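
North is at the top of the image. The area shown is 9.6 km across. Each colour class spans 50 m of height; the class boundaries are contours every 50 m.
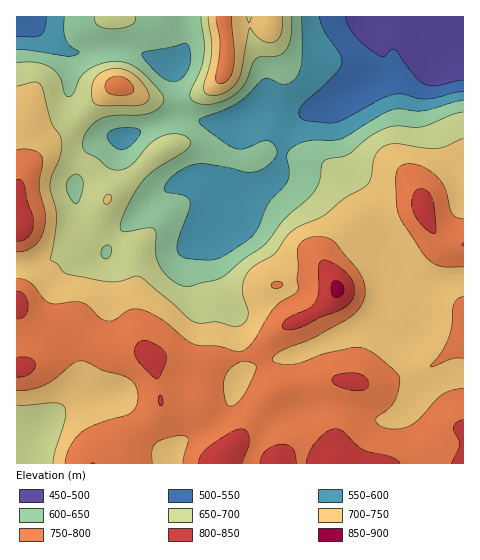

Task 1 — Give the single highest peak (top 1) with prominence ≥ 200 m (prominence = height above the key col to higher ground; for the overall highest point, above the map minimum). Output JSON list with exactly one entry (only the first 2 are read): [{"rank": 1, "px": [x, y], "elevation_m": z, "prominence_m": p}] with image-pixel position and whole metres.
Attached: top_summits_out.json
[{"rank": 1, "px": [337, 290], "elevation_m": 861, "prominence_m": 394}]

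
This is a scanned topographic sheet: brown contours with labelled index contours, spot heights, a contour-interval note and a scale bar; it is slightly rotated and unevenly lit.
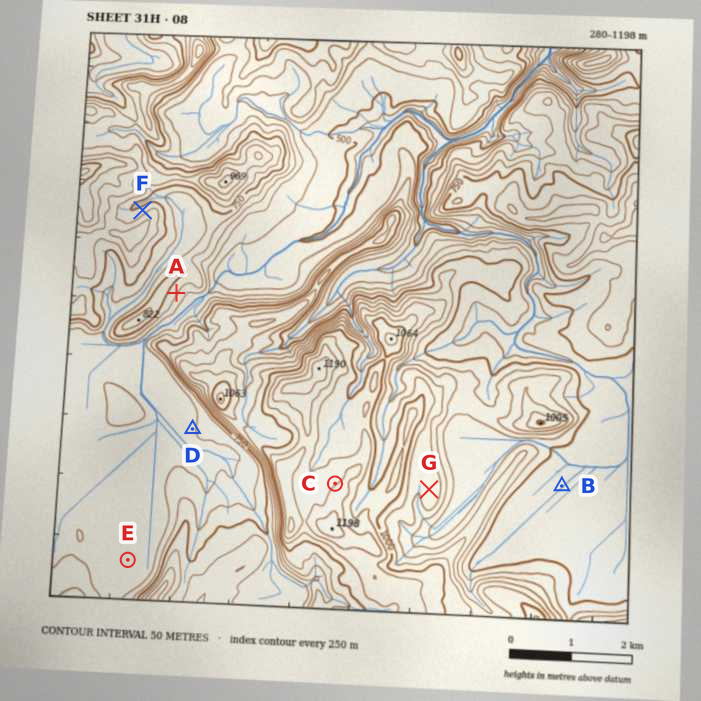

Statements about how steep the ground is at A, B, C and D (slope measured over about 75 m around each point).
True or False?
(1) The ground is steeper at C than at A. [False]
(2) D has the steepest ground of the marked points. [False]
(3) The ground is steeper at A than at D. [True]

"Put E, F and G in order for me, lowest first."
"E F G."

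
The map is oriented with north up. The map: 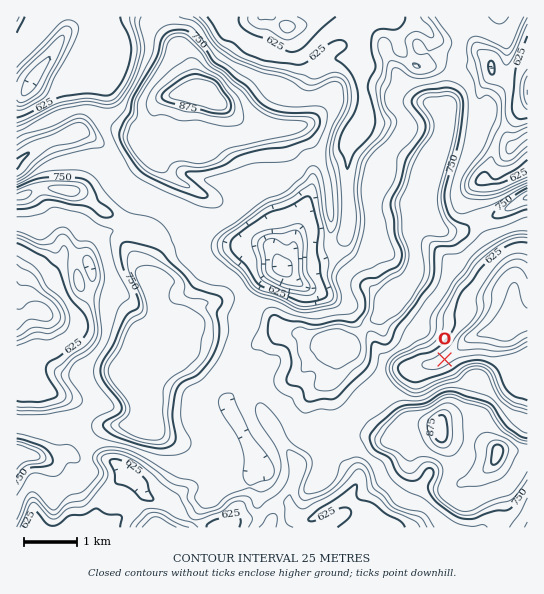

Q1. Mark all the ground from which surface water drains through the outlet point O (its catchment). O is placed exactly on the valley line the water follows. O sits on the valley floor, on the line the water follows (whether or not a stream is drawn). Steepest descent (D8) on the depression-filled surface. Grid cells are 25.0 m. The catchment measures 4.099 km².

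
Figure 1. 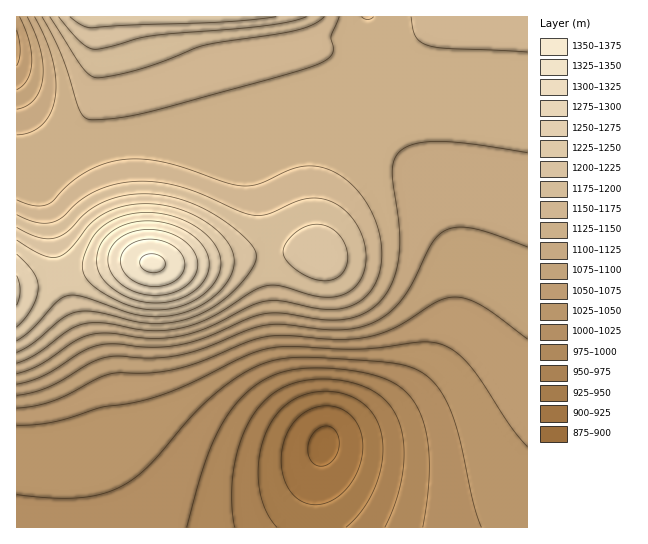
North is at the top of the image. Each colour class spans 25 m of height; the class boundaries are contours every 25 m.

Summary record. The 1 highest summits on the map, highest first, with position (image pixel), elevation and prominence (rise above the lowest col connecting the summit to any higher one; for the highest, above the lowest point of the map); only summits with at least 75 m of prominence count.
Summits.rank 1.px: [153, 263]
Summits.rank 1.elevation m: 1355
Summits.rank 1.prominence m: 462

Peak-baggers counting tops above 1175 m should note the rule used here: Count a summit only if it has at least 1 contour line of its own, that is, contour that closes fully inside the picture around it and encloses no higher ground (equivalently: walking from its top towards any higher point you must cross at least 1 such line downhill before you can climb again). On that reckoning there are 2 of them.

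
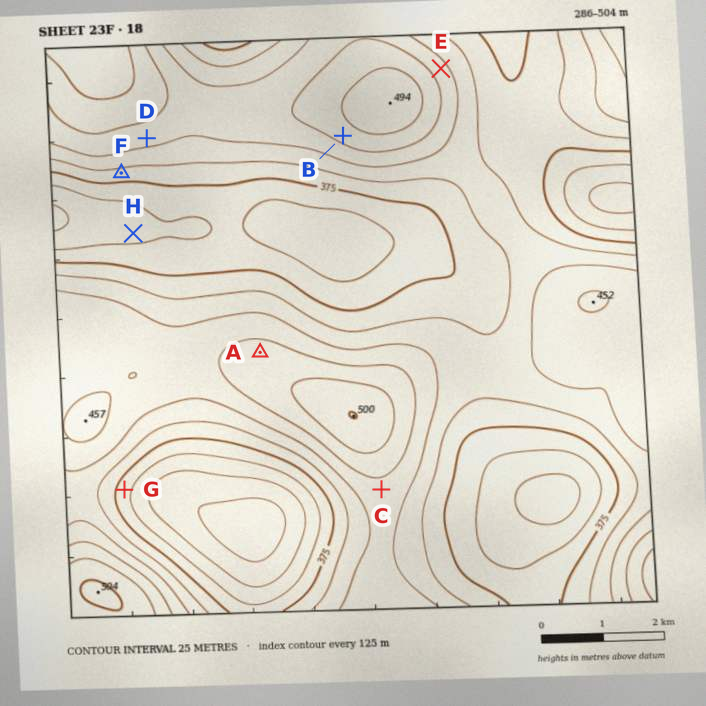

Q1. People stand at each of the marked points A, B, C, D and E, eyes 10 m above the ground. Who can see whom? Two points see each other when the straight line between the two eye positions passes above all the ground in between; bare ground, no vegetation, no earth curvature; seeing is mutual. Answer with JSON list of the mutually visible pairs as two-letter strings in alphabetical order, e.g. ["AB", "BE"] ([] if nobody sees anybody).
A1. ["AB", "AD", "BD"]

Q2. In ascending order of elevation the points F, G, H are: H G F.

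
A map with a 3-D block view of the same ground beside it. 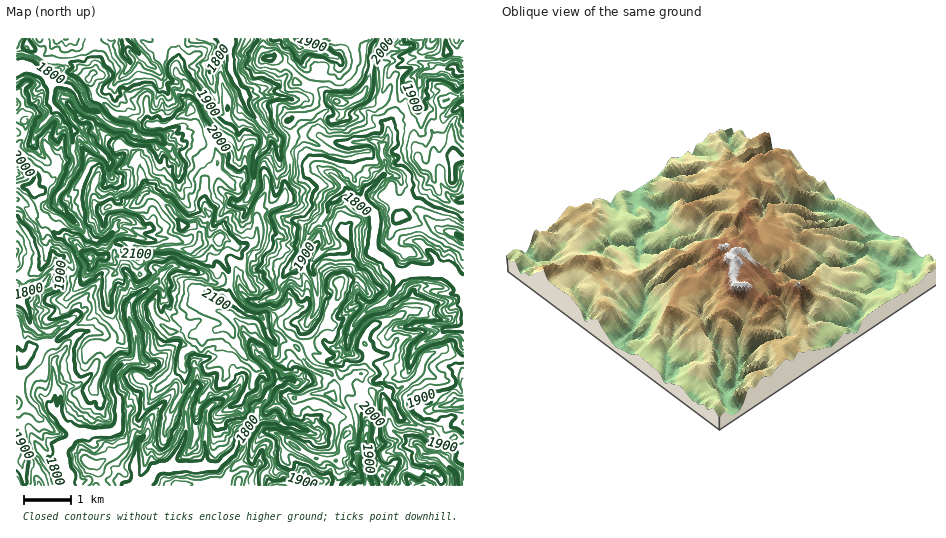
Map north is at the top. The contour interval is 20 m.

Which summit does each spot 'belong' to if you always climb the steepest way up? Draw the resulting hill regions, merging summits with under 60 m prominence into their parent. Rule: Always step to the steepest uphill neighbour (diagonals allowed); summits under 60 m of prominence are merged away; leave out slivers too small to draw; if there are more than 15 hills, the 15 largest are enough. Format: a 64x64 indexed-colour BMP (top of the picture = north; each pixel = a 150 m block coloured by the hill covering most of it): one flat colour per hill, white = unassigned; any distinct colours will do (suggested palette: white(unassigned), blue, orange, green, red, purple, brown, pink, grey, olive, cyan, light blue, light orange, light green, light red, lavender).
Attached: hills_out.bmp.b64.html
<image width="64" height="64" href="data:image/bmp;base64,Qk12CAAAAAAAAHYAAAAoAAAAQAAAAEAAAAABAAQAAAAAAAAIAAATCwAAEwsAABAAAAAAAAAA////ALR3HwAOf/8ALKAsACgn1gC9Z5QAS1aMAMJ34wB/f38AIr28AM++FwDox64AeLv/AIrfmACWmP8A1bDFABERERERERERERERERERERERERERERERERFVVVVREREREREREREREREREREREREREREREREREREREVVVVRERERERERERERERERERERERERERERERERERERERVVVVURERERERERERERERERERERERERERERERERERERFVVVVREREREREREREREREREREREREREREREREREREREVVVVVUREREREREREREREREREREREREREREREREREREREREVVRERERERERERERERERERERERERERERERERERERERERERERERERERERERERERERERERERERERERERERERERERERERERERERERERERERERERERERERERERERERERERERERERERERERERERERERERERERERERERERERERERERERERERERERERERERERERERERERERERERERERERERERERERERERERERERERERERERERERERERERERERERERERERERERERERERERERERERERERERERERERERERERERERERERERERERERERERERERERERERERERERERERERERERERERERERERERERERERERERERERERERERERERERERERERERERERERERERERERERERERERERERERERERERERERERERERERERERERERERERERERERERERERERERERERERERERERERERERERERERERERERERERERERERERERERERERERERERERERERERERERERERERERERERERERERERERERERERERERERERERERERERERERERERERERERERERERERERERERERERERERERERERERERERERERERERERERERERERERERERERERERERERERERERERERERERERERERERERERERERERERERERERERRBERERERERERERERERERERERERERERERERERERERERRERBERERERERERERERERERERERERERERERERERERERFERERBERERERERERERERERERERERERERERERERERERFEREREEREREREREREREREREREREREREREREREREREREURERERBERERERERERERERERERERERERERERERERERERFEREREERERERERERERERERERERERERERERERERERERERRERERBEREREREREREREREREREREREREREREREREREREUREREQRERERERERERERERERERERERERERERERERERERFEREREERERERERERERERERERERERERERERERERERERERREREREERERERERERERERERERERERERERERERERERERFEREREERERERERERERERERERERERERERERERERERERFEREREQREREREREREREREREREREREREREREREREREREUREREQRERERERERERERERERERERERERERERERERERERREREERERERERERERERERERERERERERERERERERERERREREERERERERERERERERERERERERERERERERERMzEREUREERERERERERERERERERERERERERERERERETMzMRERFEERERERERERERERERERERERERERERERERETMzMxERERERERERERERERERERERERERERERERERERETMzMzERERERERERERERERERERERERERERERERERERETMzMzMRERERERERERERERERERERERERERERERERERETMzMzMxERERERERERERERERERERERERERERERERERERMzMzMzEREREREREREREREREREREREREREREREREREREzMzMzMRERERERERERERERERERERERERERERERERERMzMzMzMxEREREREREREREREREREREREREREREREREREzMzMzMzERERERERERERERERERERERERERERERERERETMzMzMzMRERERERERERERERERERERERERERIRERERETMzMzMzMxERERERERERERERERERERERERESIhERERERMzMzMzMzEREREREREREREREREREREREREiIiESIiIiIjMzMzMzMREREREREREREREREREREREREiIiIiIiIiIiMzMzMzMxEREREREREREREREREREREREiIiIiIiIiIiIzMzMzMzEREREREREREREREREREREREiIiIiIiIiIiIhMzMzMzMRERERERERERERERERERERESIiIiIiIiIiIhEREzMzMxERERERERERERERERERERESIiIiIiIiIiIiERETMzMzERERERERERERERERERERERIiIiIiIiIiIiIRERMzMzMRERERERERERERERERERERESIiIiIiIiIiIiERETMzMxEREREREREREREREREREREREREiIiIiIiIiIRERMzMzERERERERERERERERERERERERESIiIiIiIiIhEREzMzMREREREREREREREREREREREREREiIREiIiIiIREREzMRERERERERERERERERERERERERESIRERIiIiIiIREREREREREREREREREREREREREREREREREREiIiIiIiIRERERERERERERERERERERERERERERERERERIiIiIiIiEREREREREREREREREREREREREREREREREREiIiIiIiIRER"/>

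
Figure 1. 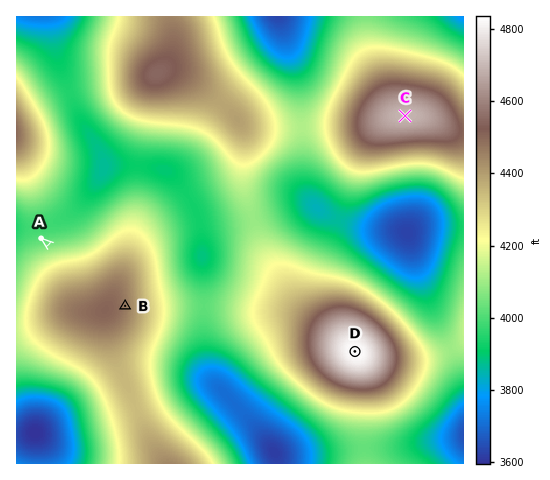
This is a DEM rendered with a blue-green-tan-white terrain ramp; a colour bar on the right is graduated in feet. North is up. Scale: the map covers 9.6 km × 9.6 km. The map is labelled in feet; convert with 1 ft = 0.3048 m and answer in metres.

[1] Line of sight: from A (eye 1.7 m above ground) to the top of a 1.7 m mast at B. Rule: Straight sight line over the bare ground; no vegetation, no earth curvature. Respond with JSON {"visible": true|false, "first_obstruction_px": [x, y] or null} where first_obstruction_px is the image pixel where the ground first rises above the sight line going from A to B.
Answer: {"visible": false, "first_obstruction_px": [53, 248]}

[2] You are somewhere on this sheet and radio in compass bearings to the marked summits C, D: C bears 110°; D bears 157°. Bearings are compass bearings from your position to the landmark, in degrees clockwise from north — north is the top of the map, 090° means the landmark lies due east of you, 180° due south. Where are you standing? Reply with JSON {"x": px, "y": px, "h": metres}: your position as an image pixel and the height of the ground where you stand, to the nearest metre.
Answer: {"x": 227, "y": 51, "h": 1280}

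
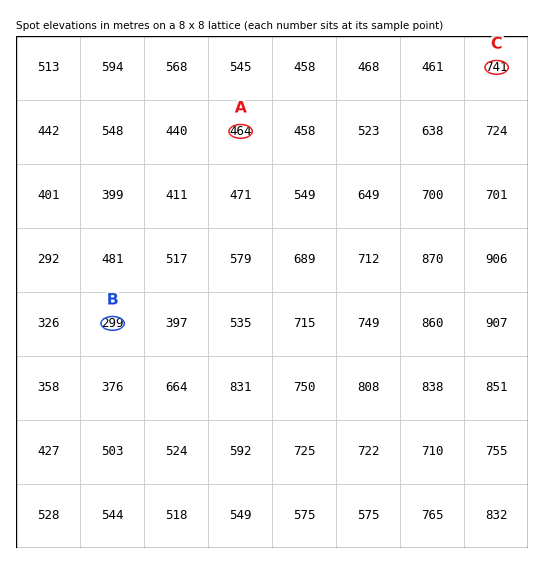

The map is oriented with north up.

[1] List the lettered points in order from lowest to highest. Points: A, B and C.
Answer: B A C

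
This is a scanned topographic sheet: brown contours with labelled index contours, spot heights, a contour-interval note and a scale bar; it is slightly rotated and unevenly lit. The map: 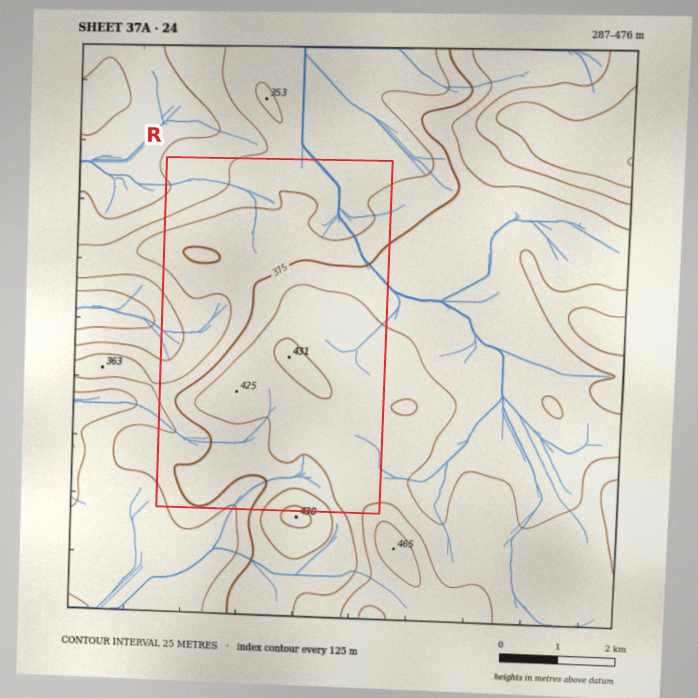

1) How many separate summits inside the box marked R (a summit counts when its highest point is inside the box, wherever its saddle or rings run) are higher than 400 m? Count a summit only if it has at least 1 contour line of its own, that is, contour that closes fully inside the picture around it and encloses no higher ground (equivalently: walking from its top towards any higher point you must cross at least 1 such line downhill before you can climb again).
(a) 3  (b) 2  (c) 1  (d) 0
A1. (c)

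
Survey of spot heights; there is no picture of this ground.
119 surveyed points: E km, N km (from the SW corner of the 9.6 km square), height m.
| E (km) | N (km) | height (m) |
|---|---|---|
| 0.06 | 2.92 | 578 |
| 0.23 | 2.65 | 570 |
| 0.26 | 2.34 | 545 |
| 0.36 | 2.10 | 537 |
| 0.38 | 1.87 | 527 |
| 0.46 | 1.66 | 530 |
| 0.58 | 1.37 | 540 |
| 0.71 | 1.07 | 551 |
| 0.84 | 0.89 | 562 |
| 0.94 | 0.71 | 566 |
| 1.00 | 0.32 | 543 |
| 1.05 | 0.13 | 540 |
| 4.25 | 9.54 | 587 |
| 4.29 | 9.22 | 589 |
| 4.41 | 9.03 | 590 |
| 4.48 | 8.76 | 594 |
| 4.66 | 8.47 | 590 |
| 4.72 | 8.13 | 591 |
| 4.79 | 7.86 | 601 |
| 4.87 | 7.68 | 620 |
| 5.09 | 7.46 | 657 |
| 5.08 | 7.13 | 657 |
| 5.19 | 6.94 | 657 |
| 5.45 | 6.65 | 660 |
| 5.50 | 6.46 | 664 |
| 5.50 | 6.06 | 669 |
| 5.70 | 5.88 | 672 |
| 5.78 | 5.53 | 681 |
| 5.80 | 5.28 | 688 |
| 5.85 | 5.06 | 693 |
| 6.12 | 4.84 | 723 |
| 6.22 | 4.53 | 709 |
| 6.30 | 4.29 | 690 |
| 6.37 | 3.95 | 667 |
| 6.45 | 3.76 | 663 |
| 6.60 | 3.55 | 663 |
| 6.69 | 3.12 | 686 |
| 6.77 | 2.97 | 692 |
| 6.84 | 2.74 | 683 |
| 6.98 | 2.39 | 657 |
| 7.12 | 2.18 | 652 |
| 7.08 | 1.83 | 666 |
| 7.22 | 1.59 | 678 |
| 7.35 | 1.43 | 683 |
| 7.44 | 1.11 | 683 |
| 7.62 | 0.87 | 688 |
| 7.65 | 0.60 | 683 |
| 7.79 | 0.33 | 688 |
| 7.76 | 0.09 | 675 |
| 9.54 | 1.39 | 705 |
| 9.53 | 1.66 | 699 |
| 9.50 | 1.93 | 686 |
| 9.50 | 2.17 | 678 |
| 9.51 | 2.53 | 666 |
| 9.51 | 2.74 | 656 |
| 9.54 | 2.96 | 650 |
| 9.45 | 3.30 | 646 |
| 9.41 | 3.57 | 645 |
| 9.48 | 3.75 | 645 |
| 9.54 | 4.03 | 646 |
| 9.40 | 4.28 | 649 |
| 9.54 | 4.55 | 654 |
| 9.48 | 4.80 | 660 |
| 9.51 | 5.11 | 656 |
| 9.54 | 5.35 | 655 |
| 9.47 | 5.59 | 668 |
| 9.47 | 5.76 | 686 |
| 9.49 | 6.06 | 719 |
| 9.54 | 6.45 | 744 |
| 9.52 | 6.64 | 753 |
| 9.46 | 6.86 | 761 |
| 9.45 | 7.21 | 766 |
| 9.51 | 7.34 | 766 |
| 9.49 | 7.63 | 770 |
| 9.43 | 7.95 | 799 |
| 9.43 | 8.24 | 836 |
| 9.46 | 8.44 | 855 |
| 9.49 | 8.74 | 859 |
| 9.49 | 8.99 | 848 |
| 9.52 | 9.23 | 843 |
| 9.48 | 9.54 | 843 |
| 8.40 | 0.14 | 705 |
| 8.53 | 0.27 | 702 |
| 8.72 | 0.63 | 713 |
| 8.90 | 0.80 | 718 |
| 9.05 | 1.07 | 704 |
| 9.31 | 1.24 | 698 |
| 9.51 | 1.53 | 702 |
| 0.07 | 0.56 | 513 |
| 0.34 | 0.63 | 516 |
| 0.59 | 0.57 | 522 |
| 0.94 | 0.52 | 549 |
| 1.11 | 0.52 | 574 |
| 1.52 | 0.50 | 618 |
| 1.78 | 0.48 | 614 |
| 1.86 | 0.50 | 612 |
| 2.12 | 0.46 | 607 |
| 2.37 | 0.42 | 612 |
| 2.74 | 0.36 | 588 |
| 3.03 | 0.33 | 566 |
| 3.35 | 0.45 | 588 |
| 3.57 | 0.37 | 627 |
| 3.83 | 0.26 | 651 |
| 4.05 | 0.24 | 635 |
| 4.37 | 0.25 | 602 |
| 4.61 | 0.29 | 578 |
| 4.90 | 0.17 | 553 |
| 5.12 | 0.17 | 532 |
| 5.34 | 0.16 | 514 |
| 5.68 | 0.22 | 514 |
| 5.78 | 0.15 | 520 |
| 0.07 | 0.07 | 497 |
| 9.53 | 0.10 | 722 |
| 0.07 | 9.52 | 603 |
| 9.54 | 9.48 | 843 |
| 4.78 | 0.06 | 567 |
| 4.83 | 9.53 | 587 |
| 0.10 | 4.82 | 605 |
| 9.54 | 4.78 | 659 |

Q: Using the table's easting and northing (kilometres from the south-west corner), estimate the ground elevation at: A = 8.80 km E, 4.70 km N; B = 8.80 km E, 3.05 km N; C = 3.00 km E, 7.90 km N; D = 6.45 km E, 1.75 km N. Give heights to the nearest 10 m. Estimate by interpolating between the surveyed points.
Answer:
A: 680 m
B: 650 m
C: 590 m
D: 620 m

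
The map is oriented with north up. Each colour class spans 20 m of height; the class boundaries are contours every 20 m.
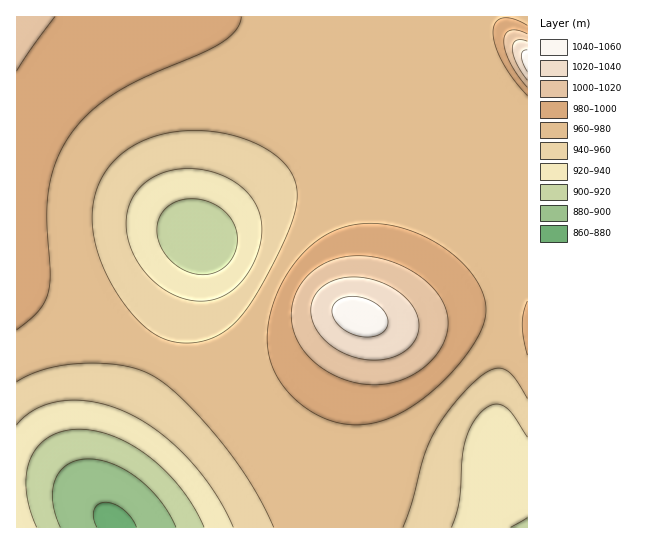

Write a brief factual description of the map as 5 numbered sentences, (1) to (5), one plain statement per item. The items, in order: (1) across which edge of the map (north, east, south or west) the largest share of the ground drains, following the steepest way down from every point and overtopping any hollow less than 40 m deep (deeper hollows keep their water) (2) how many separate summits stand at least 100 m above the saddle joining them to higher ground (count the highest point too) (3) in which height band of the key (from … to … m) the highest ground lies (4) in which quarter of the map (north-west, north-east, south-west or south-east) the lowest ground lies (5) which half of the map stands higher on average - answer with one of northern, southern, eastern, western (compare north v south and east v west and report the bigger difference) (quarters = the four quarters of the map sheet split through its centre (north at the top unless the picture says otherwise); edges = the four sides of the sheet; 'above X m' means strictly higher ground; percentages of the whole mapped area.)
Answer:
(1) Drainage is mainly to the south: more ground falls towards that edge than towards any other.
(2) Counting only tops that stand 100 m proud, the map has 1 summit.
(3) The highest point is somewhere between 1040 and 1060 m.
(4) Look to the south-west quarter for the lowest ground.
(5) Taken as a whole, the eastern half is higher than the western.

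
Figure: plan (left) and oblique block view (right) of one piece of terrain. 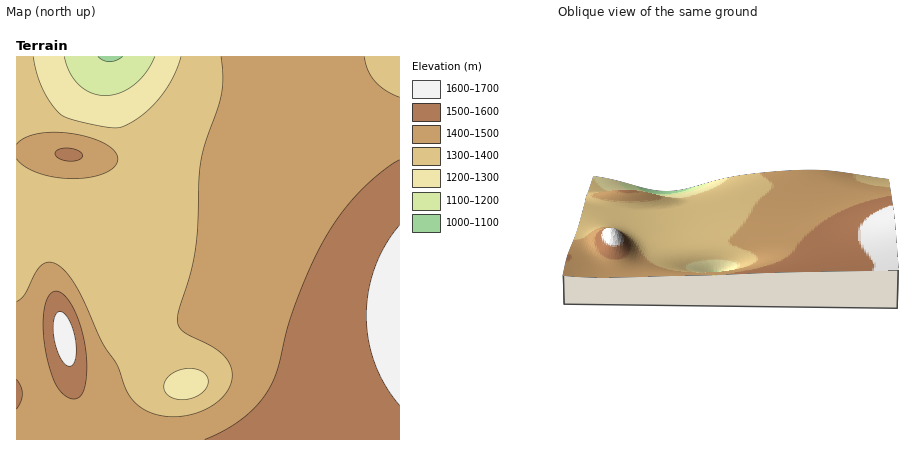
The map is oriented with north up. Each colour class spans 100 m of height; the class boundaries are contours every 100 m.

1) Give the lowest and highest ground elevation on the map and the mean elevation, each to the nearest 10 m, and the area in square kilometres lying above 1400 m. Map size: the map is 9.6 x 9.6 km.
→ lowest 1090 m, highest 1670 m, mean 1430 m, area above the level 59.3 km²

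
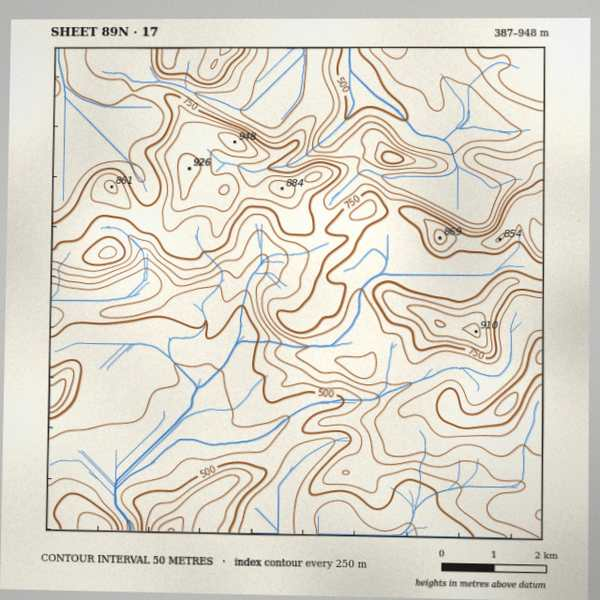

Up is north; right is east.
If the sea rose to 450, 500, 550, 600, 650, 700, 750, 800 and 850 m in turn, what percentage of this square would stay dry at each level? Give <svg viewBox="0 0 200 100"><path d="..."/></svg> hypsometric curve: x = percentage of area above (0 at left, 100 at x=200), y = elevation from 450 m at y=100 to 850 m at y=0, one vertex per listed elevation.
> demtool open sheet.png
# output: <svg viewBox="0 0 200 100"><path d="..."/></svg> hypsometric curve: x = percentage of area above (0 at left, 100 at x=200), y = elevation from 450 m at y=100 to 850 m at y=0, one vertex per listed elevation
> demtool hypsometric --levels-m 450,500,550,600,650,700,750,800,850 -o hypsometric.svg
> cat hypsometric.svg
<svg viewBox="0 0 200 100"><path d="M182 100l-26-12-20-13-24-13-18-12-32-12-26-13-19-13-10-12"/></svg>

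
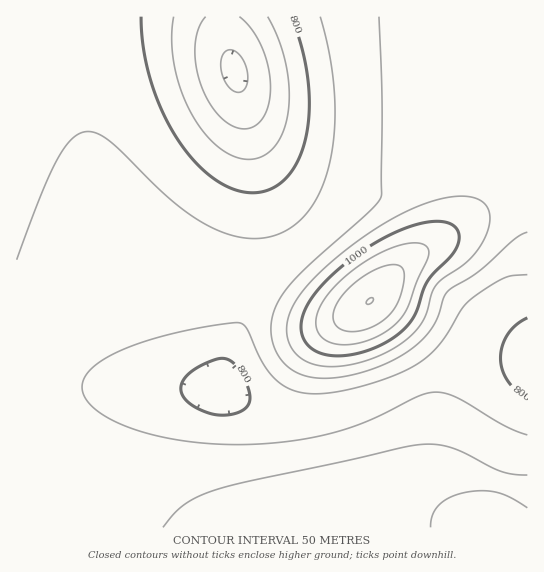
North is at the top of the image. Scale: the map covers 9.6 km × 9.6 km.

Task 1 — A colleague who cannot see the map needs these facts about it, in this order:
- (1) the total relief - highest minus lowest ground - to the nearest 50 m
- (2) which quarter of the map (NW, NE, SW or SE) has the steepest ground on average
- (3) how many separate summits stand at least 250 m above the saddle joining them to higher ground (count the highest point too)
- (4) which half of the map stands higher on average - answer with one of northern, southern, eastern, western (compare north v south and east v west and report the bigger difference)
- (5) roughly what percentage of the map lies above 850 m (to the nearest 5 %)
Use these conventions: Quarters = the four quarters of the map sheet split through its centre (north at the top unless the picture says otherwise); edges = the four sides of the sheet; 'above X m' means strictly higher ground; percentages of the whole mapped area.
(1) Highest minus lowest: about 500 m of relief.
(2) The steepest ground, on average, is in the south-east quarter.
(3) Counting only tops that stand 250 m proud, the map has 1 summit.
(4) The eastern half stands higher on average than the western half.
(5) About 65 % of the map lies above 850 m.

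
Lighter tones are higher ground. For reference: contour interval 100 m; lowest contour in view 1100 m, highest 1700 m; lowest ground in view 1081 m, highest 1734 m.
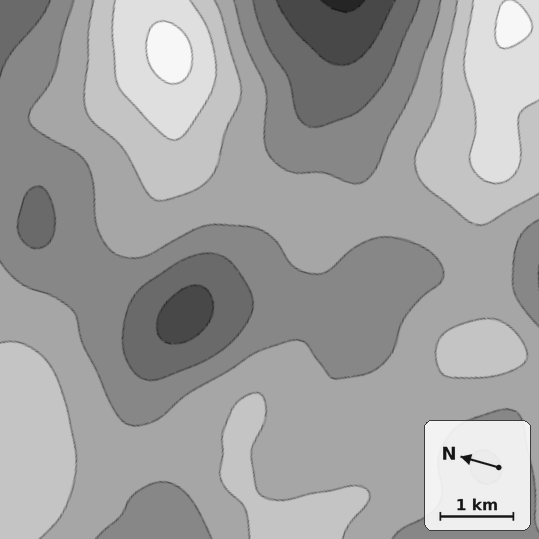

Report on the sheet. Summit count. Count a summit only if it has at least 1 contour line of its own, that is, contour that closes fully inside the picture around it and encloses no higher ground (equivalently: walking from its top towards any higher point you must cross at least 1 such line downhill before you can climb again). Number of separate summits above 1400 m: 2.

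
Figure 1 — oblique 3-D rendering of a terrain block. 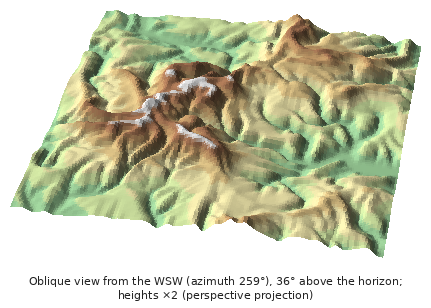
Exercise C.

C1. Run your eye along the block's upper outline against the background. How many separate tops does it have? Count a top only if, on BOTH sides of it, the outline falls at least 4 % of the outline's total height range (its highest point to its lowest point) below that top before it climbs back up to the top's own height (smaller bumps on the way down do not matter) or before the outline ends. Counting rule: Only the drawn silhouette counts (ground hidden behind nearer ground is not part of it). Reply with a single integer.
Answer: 2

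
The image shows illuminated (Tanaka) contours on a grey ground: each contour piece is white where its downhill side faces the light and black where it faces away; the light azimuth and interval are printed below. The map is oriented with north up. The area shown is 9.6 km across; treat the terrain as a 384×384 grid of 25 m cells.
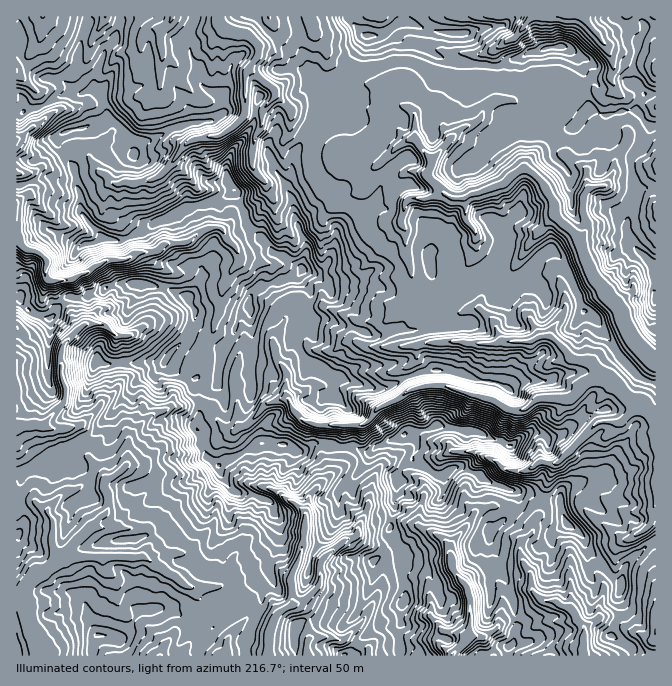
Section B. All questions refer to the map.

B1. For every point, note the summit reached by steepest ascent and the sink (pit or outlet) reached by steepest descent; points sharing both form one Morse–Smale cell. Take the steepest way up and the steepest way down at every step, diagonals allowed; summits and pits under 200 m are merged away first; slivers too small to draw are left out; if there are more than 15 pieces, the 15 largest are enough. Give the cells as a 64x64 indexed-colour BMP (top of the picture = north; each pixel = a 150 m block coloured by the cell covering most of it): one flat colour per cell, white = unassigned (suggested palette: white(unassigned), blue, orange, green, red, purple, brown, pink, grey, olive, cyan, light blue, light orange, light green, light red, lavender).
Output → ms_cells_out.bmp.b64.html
<image width="64" height="64" href="data:image/bmp;base64,Qk12CAAAAAAAAHYAAAAoAAAAQAAAAEAAAAABAAQAAAAAAAAIAAATCwAAEwsAABAAAAAAAAAA////ALR3HwAOf/8ALKAsACgn1gC9Z5QAS1aMAMJ34wB/f38AIr28AM++FwDox64AeLv/AIrfmACWmP8A1bDFACIiIiIiIiIiIiIiIiIiIiIiIiIAiIiIiId3d3d3d3fdIiIiIiIiIiIiIiIiIiIiIiIiIoiIiIiIiHd3d3d33d0iIiIiIiIiIiIiIiIiIiIiIiIiiIiIiIiId3d3d3fd3SIiIiIiIiIiIiIiIiIiIiIiIiKIiIiIiIh3d3d3d93dIiIiIiIiIiIiIiIiIiIiIiIiIiiIiIiIiHd3d3d33d0iIiIiIiIiIiIiIiIiIiIiIiIiKIiIiIiId3d3d3fd3SIiIiIiIiIiIiIiIiIiIiIiIiIoiIiIiId3d3d3d93dIiIiIiIiIiIiIiIiIiIiIiIiIiiIiIiIh3d3d3d33d0iIiIiIiIiIiIiIiIiIiIiIiIiKIiIiIiHd3d3d3Ed3SIiIiIiIiIiIiIiIiIiIiIiIiIoiIiIiHd3d3d3ER3dIiIiIiIiIiIiIiIiIiIruyIiIoiIiIiId3d3d3ERER0iIiIiIiIiIiIiIiIiIiu7siIiiIiMiId3d3d3cRERESIiIiIiIiIiIiIiIiIiK7u7IiKIjMzIiHd3d3cRERERIiIiIiIiIiIiIiIiIiIru7uyIszMzMiIh3B3cREREREiIiIiIiIiIiIiIiIiIiu7u7u7zMzMzIiIAAdxERERESIiIiIiIiIiIiIiIiIiK7u7u7vMzMzMzMwABxERERERIiIiIiIiIiIiIiIiIiIiu7u7u8zMzMzMzGZhEREREREiIiIiIiIiIiIiIiIiIiIru7u7zMzMzMZmZmERERERESIiIiIiIiIiIiIiIiIiIiK7u7vMxmzGZmZmZhERERERIiIiIiIiIiIiIiIiIiIiIiu7u7xmZmZmZmZmEREREREiIiIiIiIiIiIiIiIiIiIiK7a7u2ZmZmZmZmZhERERESIiIiIiIiIiIiIiIhEREREWZmu7ZmZmZmZmZmYRERERIiIiIiIiIiIiIiIhERERERZmZmZmZmZmZmZmZmEREREiIiIiIiIiIiIiIiERERERERZmZmZmZmZmZmZmZhERESIiIiIiIiIiIiIiIREREREREWZmZmZmZmZmZmZmERERIiIiIiIiIiIiIiIhEREREREREWZmZmZmERFmZmYREREiIiIiIiIiIiIiIiERERERERERFmZmERERERERZmERESIiIiIiIiIiIiIiIREREREREREREREREREREREWYRERIiIiIiIiIiIiIiIhEREREREREREREREREREREREREREiIiIiIiIiIiIiIiIRERERERERERERERERERERERERESIiIiIiIiIiIiIiIhERERERERERERERERERERERERERIiIiIiIiIiIiIiIiEREREREREREREREREREREREREREiIiIiIiIiIiIiIiERERERERERERERERERERERERERESIiIiIiIiIiIiIiIRERERERERERERERERERERERERERJVUiIiIiIiIiIiIhERERERERERERERERERERERERERElVVIiIiIiIiIiIiEREREREREREREREREREREREREREVVVVVVSIiIiVSIiIhERERERERERERERERERERERERERVVVVVVVVVVVVIiIiIhERERERERERERERERERERERERFVVVVVVVVVVVUiIiIiIhEREREREREREREREREREREREVVVVVVVVVVe7uIiIiIjMRERERERERERERERERERERERVVVVVVVVVe7u7iIiIjMxERERERERERERERERERERERFVVVVVVVVV7u7uIiIjMzEREREREREREREREREREREREVVVVVUzMz7u7u4iIjMzERERERERERERERERERERERERVVVVUzMzM+7u7iIjMzMRERERERERERERERERERERERFVVVVTMzMzM+7uIiMzMxEREREREREREREREREREREREVVVVTMzMzMzMzMiMzMzERERERERERERERERERERERERVVVVMzMzMzMzMzMzMzERERERERERFERBERERERERERFVVVUzMzMzMzMzMzMzMRERERERERFERERBEREREREREVVVVTMzMzMzMzMzMzMxERERERERFEREREQRERERERERVVVTMzMzMzMzMzMzMzMREREREREUREREREEREUQURERVVVMzMzMzMzMzMzMzMxERERERERRERERERERERERERFVVMzMzMzMzMzMzMzMzMRERERERREREREREREREREREVVVTMzMzMzMzMzMzMzMxERERERFERERERERERERERERVVVVVMzMzMzMzMzMzMzMREREREURERERERERERERESaVVVVVTMzMzMzMzMzMzMxERERERREREREREREREmZSZqqVVVVMzMzMzMzMzMzMzEREREUREREREREREREmZmZmqqqqlMzMzMzMzMzMzMzMREREURERERERERERESZmZmaqqqqozMzMzMzMzMzMzMxEURERERERERERERERJmZmZqqqqqjMzMzMzMzMzMzMzM0REREREREREREREREmZmZmqqqqqMzMzMzMzMzMzMzMwBEREREREmZmUREREmZmZn6qqqqqjMzMzMzMzMzMzMzAARERESZmZmZmZRESZmf//qqqqqqozMzMzMzMzMzMzAAAERERJmZmZmZmZmZmf//+qqqqqqjMzMzMzMzMzMzMAAAAEREmZmZmZmZmZmf///6qqqqqqMzMzMzMzMzMzMAAAAAAJmZmZmZmZmZmf////"/>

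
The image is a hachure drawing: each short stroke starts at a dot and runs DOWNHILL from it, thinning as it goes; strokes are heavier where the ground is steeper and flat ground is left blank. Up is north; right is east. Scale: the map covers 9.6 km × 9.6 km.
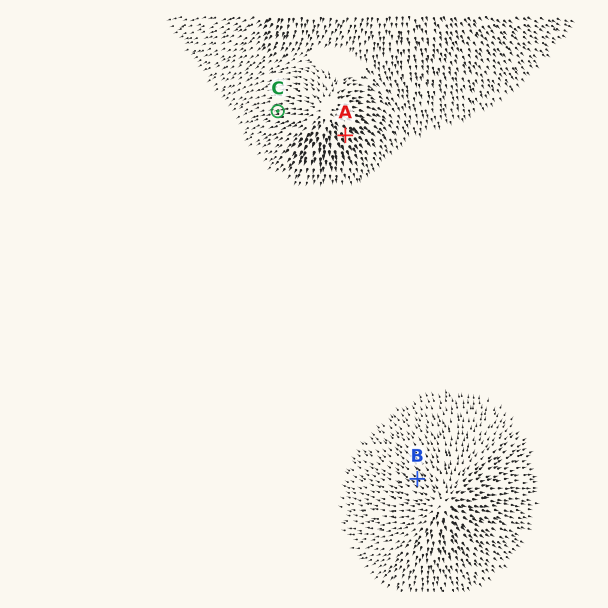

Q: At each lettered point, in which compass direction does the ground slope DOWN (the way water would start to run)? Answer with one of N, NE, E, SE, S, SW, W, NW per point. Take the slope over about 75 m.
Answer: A SE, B NW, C W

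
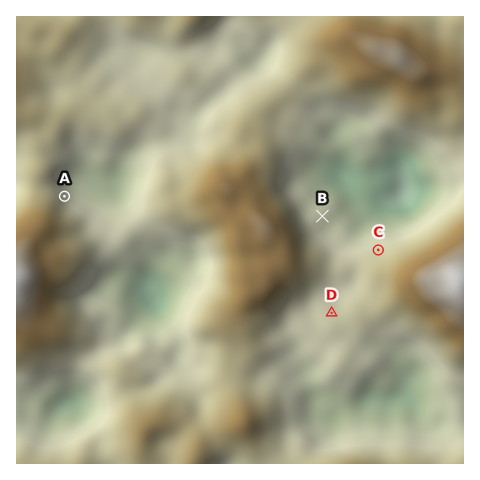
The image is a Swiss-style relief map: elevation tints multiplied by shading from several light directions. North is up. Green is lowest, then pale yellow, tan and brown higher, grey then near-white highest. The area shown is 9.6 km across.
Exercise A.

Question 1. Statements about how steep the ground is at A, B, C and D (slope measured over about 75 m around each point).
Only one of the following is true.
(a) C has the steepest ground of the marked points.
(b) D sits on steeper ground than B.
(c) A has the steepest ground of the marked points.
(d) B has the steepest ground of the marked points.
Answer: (c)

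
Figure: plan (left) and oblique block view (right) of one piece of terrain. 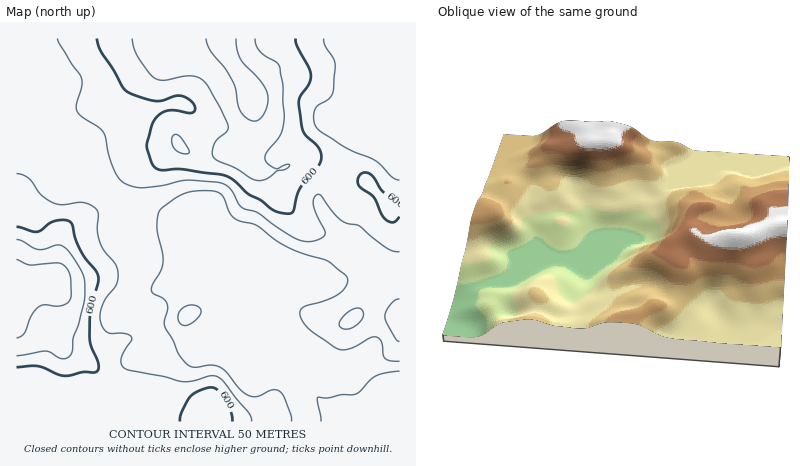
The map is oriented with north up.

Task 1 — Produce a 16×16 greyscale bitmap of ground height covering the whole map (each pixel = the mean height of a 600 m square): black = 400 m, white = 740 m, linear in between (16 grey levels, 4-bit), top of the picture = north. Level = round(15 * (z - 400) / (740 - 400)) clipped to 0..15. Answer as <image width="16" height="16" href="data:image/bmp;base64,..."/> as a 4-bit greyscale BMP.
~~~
<image width="16" height="16" href="data:image/bmp;base64,Qk32AAAAAAAAAHYAAAAoAAAAEAAAABAAAAABAAQAAAAAAIAAAAATCwAAEwsAABAAAAAAAAAAAAAAABEREQAiIiIAMzMzAERERABVVVUAZmZmAHd3dwCIiIgAmZmZAKqqqgC7u7sAzMzMAN3d3QDu7u4A////AHd3iImXVCIQeIiIeIRDIyGqqHZUQiIjNNy4dlQiIkZW3cdVRDIkVmfuyGVDIiNEZt24ZTIiI0VWupdlMiJGZmeIhlVCNXh3eXZmZlRYqXiJZmZ4mau7mIZmZom7vLqXZWZniKq9ynVVZmiJmc7adlVmaJu73sqGVWZ5rM3tuYZV"/>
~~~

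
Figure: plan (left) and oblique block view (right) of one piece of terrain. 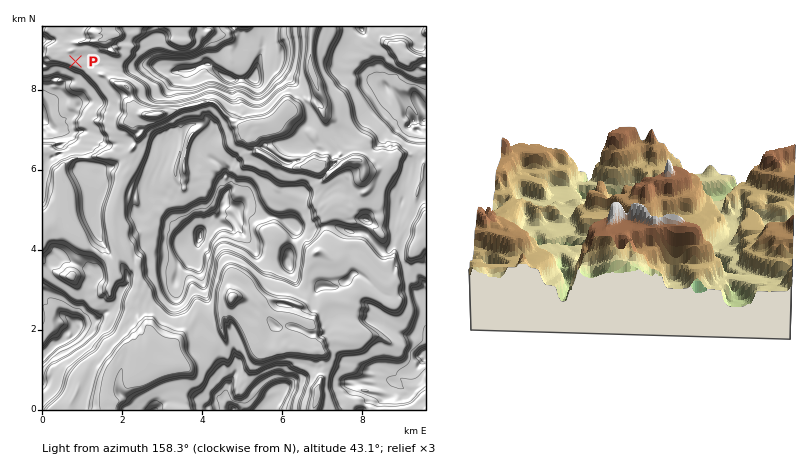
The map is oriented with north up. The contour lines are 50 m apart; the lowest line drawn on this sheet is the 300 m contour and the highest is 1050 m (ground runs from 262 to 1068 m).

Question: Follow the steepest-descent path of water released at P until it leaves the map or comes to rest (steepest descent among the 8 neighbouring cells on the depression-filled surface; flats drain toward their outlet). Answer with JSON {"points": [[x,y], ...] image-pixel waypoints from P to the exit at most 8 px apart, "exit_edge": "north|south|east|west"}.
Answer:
{"points": [[76, 62], [70, 54], [76, 46], [82, 42], [90, 42], [98, 40], [106, 36], [110, 30], [110, 26]], "exit_edge": "north"}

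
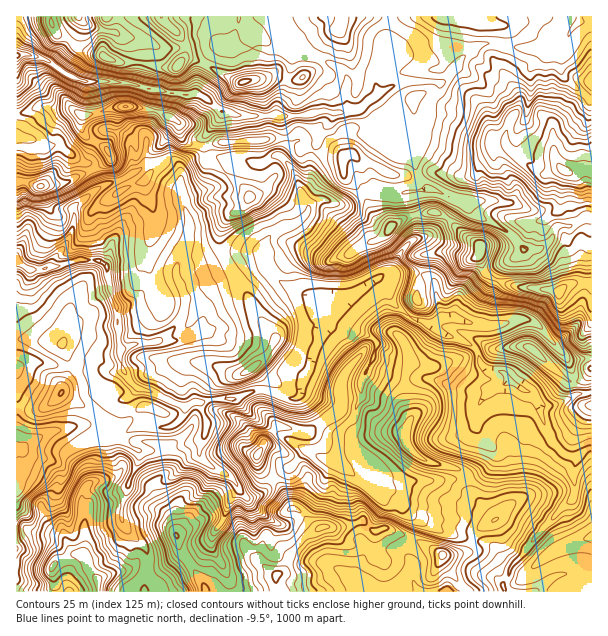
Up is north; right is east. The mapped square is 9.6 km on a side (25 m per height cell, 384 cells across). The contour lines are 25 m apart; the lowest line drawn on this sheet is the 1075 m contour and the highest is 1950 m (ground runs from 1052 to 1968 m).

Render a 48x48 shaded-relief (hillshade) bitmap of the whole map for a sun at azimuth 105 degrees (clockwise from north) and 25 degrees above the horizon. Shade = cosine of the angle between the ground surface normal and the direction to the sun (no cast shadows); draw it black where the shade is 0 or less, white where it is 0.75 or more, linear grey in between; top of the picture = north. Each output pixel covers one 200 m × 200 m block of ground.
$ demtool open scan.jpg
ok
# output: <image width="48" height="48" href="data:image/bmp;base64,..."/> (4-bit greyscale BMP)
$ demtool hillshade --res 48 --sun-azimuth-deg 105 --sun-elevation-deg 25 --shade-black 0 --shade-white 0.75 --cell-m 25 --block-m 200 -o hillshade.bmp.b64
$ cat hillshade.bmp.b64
<image width="48" height="48" href="data:image/bmp;base64,Qk32BAAAAAAAAHYAAAAoAAAAMAAAADAAAAABAAQAAAAAAIAEAAATCwAAEwsAABAAAAAAAAAAAAAAABEREQAiIiIAMzMzAERERABVVVUAZmZmAHd3dwCIiIgAmZmZAKqqqgC7u7sAzMzMAN3d3QDu7u4A////ACJIhY7rmGMlmGVXvMuqmZmZqonMp5l4iQA5hozcp1NHl0RXvMupiJqXe8zLpnqZiAAGiLuqlSWJdTWInduZiJqXWd3LyUeZmRADWcyocxe6QkaHe9uZmaqXV7u7vYNomSIkWM23QSjdUDZ3Z6u8qKqYmHeavdc2dzIkWN2mITe+wCRGVGi7qIqodmZ5vex0RQEzJt6kMkac1zUASIeHi6h2Z3ZnnN7HQwBjBM60NEeay2MAKKh2ipdlZ3d3ec3sURAjA77FJUSam3MyNqmImYd2ZmeHZpvNgmQiAHvYJYZ6lyJ5dpuZiIh3d3moZnmrc3ZTEVaaZHqYYwK9qJuYiHZWiZq5dnmZhWZVVFZ6hnmmIAPOy6mIh2RauoiIeImZmIdlZ3h2d4m3ABJ+yqqXZVWe25mHiJmHmomYd3iZiHaZMANYmJuoVEWe/bqHiZl2eWiqmImZmJh4QUQ1hkaqVENs7tqHiJhUZlV6uqmHeaqGZ0FYhRFbhERYztuXiJhTNFRIy6mpmHiYmqd4lyA7lEV4rduoiYVGh2VGq6moZ3iXaL3KqVAbtUaKu8uqmGRGiHZnmquWV3iHdmv+qXEG1zWJq8zKh0R4Uod3mqyUVmd3d1Wv6oUAmkR6maynhli5Qnd4q6ymZ2ZndlVs/ZdRKFOLqIhTRHuiFHd4mryWiZeHdlVp7qh1MRasuGd2QldBEnZnir2EaamIdlaJzamHQiasqIiIh2EDhHZmibyDZ6qIdmeau5mIdVVI3Id4mFAGuIZWispkeKqHdnirqpmZh2IIy5U1ZlVJyoU0adk1ial3d4mqqpmqqHMFlnQUVWZnqphDNrgkiql3d5qph1ac7aUUgiRZlkIkZ0eYd4UUirl3eKqXYwJr/9cUcwO/2GMkZzWqiahEerp2erqWUxAEre5yUxGP/JY0d2WLh7t0abt1e8uXZTEBNr/4MQFr2nl1Z5ZqlquWaLuDSd26hjIQE0v8hFd3ZnmpdqiMpXu4ebpzJa3suWNDEkV3iqllZ2Z5qonO2Ee6mrlTRGrv24ZTNndlaah3dkZ5qkfP/6Z5rMlUVVi++3VGiZmYd3iIh0WJmXWLzuyoi8k0d4iK62NIqYmoZmeJl0V4moVIh3r/mbk0mpmJqHVYqZmWVVRXh2ZomYdmdUn+qqdXqqm6Z4ZXqqmHVUI2iHZ4h4h2RYrtlli5Z4irmIdoqpiYZTEliHZ6l4d1OMvNpCnuhVVnd4hnmZiZZUIUeXV7qXdTN7q8pVrNyHZ3d4h2d4iZdlMjSHR7ujRCVTJKuHiZh3eqebmZhmeJhlVUNnV5vAITdhAWmHmGInrMmbqpqnZ4lkV2RXV4mgFIqWZmZnrHMUrNqcupmpiIh1ZmaIZ3VBOJQ1V5h2zpd1V6p5upqpiIiYVWiZh2Q1VCIji6mFfMmHd4mImJupiIeJdWiZmHU0IlZTeYh2e7mIiZmHeLy5iHeJmImZmYZTEop1eHdmrLmYiaiHaM25iHeIiZmqqZhiFLthaHZpu6mZmYh3Z7zKh3eJmZmqqqmA=="/>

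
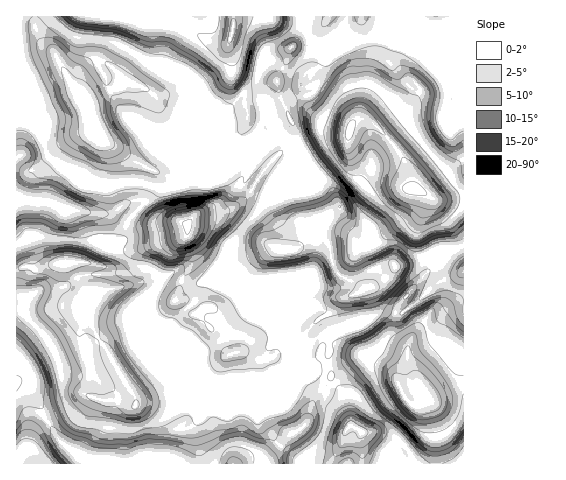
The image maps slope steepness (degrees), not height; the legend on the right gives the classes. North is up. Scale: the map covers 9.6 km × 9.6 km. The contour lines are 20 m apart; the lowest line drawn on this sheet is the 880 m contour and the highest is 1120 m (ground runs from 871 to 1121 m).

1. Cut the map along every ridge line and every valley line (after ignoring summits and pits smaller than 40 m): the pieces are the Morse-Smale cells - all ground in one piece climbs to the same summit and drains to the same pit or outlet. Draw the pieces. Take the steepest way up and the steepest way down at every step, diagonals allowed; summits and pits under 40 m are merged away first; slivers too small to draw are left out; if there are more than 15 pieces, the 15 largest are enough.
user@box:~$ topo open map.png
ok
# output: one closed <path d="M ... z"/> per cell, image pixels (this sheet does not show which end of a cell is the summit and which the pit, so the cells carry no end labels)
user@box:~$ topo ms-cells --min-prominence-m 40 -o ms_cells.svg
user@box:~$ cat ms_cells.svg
<path d="M463 16l-65 1 4 26-4 20 6 12 16 13 0 4-14 17-27 20 25 31 6 15 2 13-5 1-12-10-25-9-20-20-2-14-23 5-21 11 2 15 26 25 7 15-27 13-3 12-11 15-10 3-12-1-12 9-4 8 0 12 3 9 7 7 9 2 14 9 18 4 8 9 2 0 7-3 15-18 11-2 23-11 21-18 24-8-5-17 0-12 9-23 1-11-6-3 43-32z"/><path d="M74 305l-31 5-27 1 0 71 8 2 8 8 8 13 3 11 15 23 8 7 19 13 24 5 129 0 11-5 14 1 10-5 15-19 11-6 9-10 2-11 8-17 0-7-7-14-9-4-10 23-8 5-11-1-11-7-44 0-12 2-10-8-14 9-39 10-7 6-21-6-19-1-8-6 0-24-8-25 0-22z"/><path d="M180 221l-37 5-14-5-6 16-17 12-8 15-13-2-14 1 9 21 13 9-2 28 12 24 1-4 12-10 8-2 21 0 2 1-1 5-9 8-25 14 24 46 46-13 14-9 10 8 12-2 44 0 11 7 14 0 5-4 6-11 3-9-2-4-11 5-14-13-16 1-14-7-14 2-7-8-4-9-19-21-7-2-11-12-7-2 7-20 9-15 0-8-6-16 3-16z"/><path d="M287 151l-7 1-12 13-19 29-10 10-17 8-22 1-10 8-5 20 6 16 0 8-9 15-7 20 7 2 13 13 9-7 6-2 6 6 5 11 13 12 3 17 7 0 14 7 16-1 16 13 5-5 7 1 2-30 4-7 11-11-8-10-18-4-14-9-9-2-9-13-1-15 4-8 9-8 15 0 10-3 11-15 3-12 25-12 2-2-7-14-26-25-3-14-11 1z"/><path d="M232 16l-197 0 0 9 7 17 12 11 19 36 5 5-1-11 3-10 12-13 9 0 10 6 14 15 13 4 19 11 26-5 16 8 10 11 2 16-5 21-13 15 28 1 7 8 10-16 5-5 9-3-8-13 0-7 4-11-3-12 0-9-13-17 0-18-4-17 5-14z"/><path d="M397 16l-68 0-14 19-17 7-7 6-3 11-11 18-1 11-8 15 0 16 2 8 20-8 4 6 2 14 6 13 23-11 23-5 3-7-3-3-23-7-10-10-10-23 15 0 15 10 12 13 7 13 3-2 10 0 11 8 4 0 24-19 11-12 3-9-16-13-6-12 4-20z"/><path d="M75 93l-28 9-31 0 0 97 31 4 15 7 54 4 13 7 28-34 1-13-27-14-14-12-13-6-12-12-4-19-6-12z"/><path d="M101 60l-9 0-3 3-9 10-3 10 2 13 9 15 4 19 12 12 13 6 14 12 26 12 10 4 11 0 7-4 8-10-26-33-11-32-6-6-25-10-14-15z"/><path d="M423 258l-27 9-19 17-37 16-12 15-8 3-12 12-4 7-1 28 11 7 11 2 1-9-6-8 0-7 6-5 10 0 22 8 34 19 12 25 8 7 4 2 10-6 2-3-5-9-14-20-2-11 1-9-14-14 0-15 4-12 30-37z"/><path d="M463 302l-5 0-18 10-10 3-18 22-5 16 2 15 19 29 7 34 2 33 27-1z"/><path d="M328 16l-95 1 0 12-5 14 4 17 0 18 13 17 0 9 3 12-4 11 0 7 8 14 12 0 6-9 2-10-4-10 0-16 8-15 1-11 11-18 2-11 8-6 17-7 7-7z"/><path d="M27 199l-11 1 1 69 5-2 19 1 30-6 27 2 8-15 17-12 5-14-12-9-54-4-10-6z"/><path d="M367 359l-6 1-25 23 9 16 6 22-1 5 12 6 21 0 8 3 15 11 8 18 21 0 0-33-7-32-12 7-4-2-8-7-9-21-7-8z"/><path d="M251 148l-8 2-4 4-11 17-7-8-25-1-18 14-11 0-9-4-1 15-28 35 14 4 30-5 7 0 7 4 10-12 23-9 11-10 17-26z"/><path d="M335 384l-20 14-9 25-7 7-9 5-17 20-10 5-14-1-10 4 91 1 21-39-7-29z"/>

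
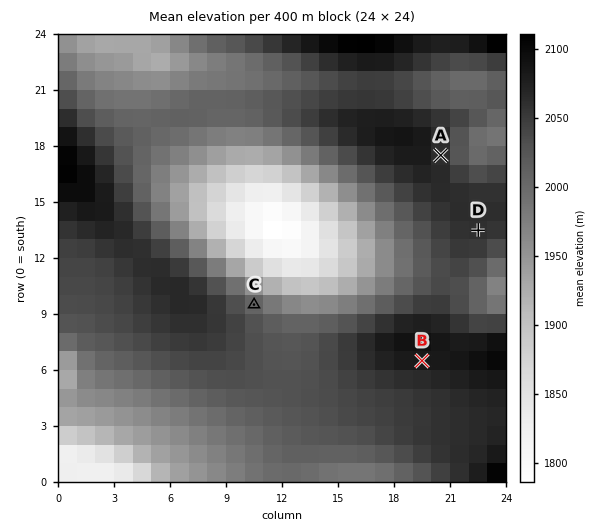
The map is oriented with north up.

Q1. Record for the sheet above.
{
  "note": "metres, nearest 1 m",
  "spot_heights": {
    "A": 2063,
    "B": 2084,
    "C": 2007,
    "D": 2061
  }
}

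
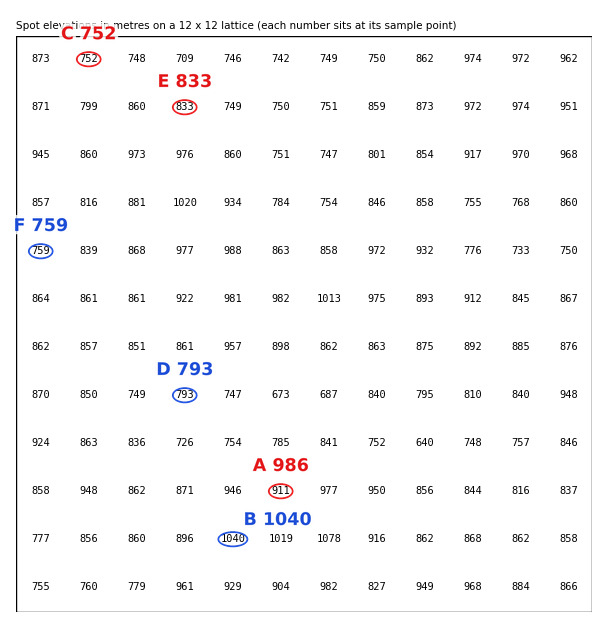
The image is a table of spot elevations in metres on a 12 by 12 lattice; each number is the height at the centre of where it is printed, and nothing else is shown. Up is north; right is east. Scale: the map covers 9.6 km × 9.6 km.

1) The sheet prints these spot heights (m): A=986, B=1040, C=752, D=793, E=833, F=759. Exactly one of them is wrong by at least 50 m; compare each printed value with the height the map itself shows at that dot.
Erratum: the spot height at A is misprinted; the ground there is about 911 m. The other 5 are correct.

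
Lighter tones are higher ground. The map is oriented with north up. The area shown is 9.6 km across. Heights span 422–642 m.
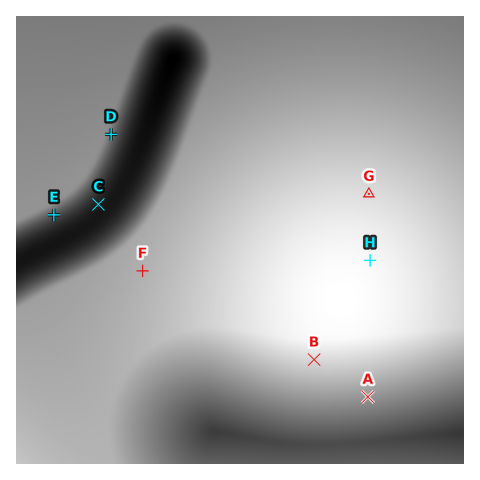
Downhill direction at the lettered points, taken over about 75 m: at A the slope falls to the S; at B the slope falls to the S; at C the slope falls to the SE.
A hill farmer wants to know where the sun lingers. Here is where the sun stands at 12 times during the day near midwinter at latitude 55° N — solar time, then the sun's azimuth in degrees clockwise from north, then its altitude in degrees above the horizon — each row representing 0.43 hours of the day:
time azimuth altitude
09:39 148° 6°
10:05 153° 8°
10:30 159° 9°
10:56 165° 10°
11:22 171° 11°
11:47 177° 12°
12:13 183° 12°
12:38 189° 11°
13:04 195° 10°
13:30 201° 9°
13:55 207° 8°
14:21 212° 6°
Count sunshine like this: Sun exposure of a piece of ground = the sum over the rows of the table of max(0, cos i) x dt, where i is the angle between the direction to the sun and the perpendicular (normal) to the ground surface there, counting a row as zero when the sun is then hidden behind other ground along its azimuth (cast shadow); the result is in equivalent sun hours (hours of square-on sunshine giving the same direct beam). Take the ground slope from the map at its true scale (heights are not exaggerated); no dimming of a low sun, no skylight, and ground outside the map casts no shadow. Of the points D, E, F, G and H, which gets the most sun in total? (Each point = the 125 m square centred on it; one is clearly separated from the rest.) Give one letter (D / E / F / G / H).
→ E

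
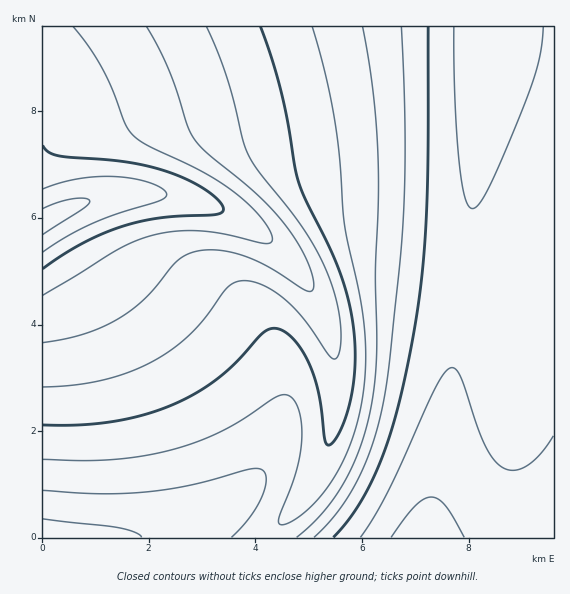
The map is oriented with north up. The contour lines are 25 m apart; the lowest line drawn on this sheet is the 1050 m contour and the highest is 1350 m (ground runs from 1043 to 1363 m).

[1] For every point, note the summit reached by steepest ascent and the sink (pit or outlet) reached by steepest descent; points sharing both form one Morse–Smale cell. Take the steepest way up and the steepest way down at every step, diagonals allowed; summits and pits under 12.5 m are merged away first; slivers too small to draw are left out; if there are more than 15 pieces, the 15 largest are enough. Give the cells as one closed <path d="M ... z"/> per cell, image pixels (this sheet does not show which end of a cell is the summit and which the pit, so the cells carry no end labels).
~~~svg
<path d="M553 26l-510 0-1 194 34-15 28-8 17-3 43 0 45 11 40 20 23 17 18 18 21 31 6 4 11 0 37-10 28 0 106 13 18 5 2-7 5-5 29-1z"/><path d="M164 194l-43 0-17 3-28 8-34 16 1 317 225 0 37-43 20-39 10-43 2-41-8-43-8-21-12-23-19-25-18-18-23-17-40-20z"/><path d="M393 285l-28 0-37 10-14 0 15 34 6 31 2 41-3 20-9 35-14 28-14 21-27 28-1 4 284 1 1-247-30 0-5 5-2 7-18-5z"/>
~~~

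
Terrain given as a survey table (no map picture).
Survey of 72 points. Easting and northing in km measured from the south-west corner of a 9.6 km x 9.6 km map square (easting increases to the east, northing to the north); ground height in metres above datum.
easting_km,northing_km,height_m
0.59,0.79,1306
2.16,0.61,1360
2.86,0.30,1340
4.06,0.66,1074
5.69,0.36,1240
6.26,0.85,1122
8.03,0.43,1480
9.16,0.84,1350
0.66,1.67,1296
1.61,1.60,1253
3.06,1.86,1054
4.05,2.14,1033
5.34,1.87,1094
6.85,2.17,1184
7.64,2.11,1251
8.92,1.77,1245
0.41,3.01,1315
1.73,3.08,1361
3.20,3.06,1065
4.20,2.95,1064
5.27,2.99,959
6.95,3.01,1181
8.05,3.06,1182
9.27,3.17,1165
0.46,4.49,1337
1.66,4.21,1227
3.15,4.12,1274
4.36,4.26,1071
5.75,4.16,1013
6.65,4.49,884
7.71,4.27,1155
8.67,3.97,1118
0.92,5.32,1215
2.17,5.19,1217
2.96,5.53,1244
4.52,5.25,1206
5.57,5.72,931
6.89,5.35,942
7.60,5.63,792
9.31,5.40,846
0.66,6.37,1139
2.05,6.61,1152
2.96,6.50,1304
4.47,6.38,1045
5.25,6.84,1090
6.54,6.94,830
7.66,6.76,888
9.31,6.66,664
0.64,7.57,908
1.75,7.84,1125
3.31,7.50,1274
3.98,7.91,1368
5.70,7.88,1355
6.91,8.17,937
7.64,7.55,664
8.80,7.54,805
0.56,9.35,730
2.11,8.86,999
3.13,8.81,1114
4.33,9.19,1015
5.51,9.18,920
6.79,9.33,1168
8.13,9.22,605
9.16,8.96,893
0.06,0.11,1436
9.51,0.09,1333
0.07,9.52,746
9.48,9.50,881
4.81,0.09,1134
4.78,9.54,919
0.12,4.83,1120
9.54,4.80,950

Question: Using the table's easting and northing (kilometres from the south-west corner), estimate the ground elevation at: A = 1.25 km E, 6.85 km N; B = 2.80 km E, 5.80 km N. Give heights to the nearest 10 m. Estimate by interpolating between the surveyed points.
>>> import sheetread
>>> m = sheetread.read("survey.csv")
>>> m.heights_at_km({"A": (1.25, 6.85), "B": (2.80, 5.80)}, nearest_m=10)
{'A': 1060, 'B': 1200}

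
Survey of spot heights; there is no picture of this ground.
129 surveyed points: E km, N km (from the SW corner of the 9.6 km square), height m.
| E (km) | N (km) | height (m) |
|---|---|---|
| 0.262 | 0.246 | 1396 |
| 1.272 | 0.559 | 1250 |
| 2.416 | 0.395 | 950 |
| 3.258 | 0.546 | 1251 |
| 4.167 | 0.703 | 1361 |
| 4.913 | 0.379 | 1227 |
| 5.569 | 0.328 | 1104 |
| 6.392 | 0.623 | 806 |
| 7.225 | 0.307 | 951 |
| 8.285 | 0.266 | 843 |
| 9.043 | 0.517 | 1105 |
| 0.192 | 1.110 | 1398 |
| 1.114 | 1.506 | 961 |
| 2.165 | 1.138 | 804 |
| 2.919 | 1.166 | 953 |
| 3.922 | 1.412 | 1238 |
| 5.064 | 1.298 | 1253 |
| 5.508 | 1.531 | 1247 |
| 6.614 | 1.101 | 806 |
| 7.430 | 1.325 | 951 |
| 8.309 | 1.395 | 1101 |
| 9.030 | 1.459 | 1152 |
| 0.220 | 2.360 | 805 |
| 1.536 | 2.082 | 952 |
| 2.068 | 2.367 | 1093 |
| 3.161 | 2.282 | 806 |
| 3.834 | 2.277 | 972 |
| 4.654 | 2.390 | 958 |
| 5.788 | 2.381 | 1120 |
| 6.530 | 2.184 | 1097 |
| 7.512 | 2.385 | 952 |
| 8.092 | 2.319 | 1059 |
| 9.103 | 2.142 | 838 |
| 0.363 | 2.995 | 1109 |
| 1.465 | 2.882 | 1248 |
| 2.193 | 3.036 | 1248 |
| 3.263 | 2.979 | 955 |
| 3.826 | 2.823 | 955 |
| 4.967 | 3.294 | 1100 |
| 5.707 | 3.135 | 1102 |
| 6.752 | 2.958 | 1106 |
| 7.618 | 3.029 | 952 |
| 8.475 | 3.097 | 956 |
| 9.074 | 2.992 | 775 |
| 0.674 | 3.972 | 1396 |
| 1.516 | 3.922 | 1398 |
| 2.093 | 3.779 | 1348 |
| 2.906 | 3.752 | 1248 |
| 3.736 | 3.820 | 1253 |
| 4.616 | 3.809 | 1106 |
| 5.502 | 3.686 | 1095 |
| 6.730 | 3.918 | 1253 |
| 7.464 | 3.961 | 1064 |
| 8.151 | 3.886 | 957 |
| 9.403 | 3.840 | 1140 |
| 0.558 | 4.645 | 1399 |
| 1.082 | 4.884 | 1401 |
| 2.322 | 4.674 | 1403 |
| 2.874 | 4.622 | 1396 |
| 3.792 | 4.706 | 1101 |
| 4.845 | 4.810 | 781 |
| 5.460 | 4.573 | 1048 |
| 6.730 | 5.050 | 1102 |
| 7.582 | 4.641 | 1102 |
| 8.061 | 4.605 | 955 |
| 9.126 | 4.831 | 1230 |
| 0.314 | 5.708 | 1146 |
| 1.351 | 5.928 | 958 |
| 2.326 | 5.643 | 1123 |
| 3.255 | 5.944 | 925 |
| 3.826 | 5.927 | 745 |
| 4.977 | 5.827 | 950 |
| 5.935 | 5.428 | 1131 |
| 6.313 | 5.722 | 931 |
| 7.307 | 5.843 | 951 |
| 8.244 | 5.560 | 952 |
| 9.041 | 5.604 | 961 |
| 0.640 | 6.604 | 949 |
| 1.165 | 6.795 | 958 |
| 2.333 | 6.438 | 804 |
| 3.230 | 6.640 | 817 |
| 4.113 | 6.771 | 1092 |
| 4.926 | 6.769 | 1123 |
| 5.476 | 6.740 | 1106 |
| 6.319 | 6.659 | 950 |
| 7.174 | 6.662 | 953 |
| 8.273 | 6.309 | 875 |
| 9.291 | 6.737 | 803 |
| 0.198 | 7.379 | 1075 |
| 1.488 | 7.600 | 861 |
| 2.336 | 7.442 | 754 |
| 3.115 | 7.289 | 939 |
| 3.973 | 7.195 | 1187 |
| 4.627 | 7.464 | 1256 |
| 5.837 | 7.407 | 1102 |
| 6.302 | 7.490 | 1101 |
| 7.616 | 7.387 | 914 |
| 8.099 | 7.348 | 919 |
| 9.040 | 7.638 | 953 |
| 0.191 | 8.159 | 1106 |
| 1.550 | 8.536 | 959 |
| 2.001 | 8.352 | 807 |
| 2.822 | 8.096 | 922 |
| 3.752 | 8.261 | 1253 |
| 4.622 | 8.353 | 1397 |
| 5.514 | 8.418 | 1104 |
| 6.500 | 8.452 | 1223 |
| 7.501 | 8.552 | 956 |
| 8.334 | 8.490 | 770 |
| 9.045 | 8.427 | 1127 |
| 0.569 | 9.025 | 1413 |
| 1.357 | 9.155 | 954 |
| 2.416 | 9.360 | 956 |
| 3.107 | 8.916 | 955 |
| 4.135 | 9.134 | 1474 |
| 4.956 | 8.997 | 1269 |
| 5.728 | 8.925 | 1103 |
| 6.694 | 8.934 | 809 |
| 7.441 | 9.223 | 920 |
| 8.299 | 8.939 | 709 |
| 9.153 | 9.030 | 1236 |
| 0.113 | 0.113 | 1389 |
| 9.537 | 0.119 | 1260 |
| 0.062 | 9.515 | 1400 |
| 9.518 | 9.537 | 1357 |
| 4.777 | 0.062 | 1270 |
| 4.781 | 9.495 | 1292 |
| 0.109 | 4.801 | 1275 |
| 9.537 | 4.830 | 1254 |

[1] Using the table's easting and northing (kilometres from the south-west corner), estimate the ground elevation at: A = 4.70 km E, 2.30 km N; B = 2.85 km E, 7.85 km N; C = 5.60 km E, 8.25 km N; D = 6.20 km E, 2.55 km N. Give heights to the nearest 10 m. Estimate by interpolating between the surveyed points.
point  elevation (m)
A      990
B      840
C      1100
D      1100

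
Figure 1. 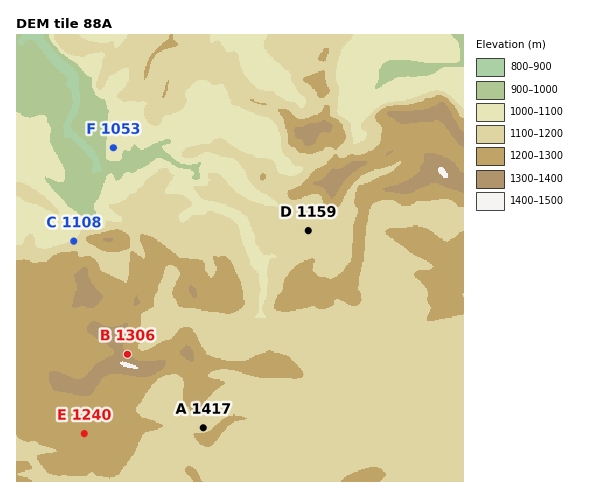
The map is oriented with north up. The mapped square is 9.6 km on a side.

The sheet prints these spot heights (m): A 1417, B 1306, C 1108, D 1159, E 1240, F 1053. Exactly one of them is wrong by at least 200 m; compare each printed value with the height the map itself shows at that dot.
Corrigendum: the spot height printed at A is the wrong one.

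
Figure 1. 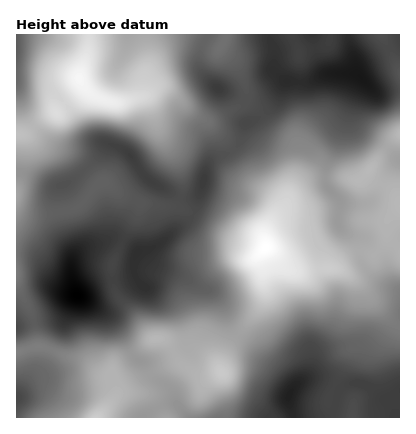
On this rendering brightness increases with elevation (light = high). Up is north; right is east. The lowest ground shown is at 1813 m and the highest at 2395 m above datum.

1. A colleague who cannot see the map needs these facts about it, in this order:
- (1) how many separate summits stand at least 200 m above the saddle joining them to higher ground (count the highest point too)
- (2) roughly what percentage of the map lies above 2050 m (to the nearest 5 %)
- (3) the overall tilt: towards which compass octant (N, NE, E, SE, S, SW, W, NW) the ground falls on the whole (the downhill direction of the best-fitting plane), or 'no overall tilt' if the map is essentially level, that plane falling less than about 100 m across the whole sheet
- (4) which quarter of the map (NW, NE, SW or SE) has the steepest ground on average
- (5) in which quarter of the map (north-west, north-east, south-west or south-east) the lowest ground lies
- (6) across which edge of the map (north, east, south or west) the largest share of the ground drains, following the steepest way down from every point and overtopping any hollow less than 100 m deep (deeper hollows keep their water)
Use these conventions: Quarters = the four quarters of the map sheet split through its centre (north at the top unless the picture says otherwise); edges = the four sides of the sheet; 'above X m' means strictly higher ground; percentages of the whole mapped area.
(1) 2 summits rise at least 200 m above their surroundings.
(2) Ground above 2050 m makes up about 55 % of the sheet.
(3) There is no overall tilt: the best-fitting plane is nearly level.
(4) Slopes are steepest in the north-west quarter.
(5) The lowest ground is in the south-west quarter.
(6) The largest share of the runoff leaves by the northern edge.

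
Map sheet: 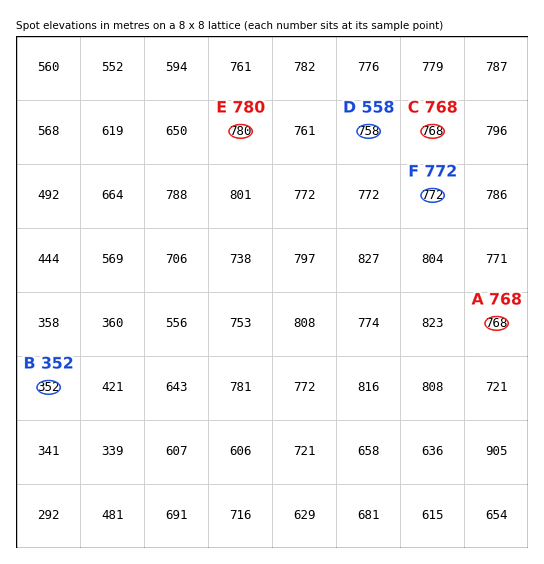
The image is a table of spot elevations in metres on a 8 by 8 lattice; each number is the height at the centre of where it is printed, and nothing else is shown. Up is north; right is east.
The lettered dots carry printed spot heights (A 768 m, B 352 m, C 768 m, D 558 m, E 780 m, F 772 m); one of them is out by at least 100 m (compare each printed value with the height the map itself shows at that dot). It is D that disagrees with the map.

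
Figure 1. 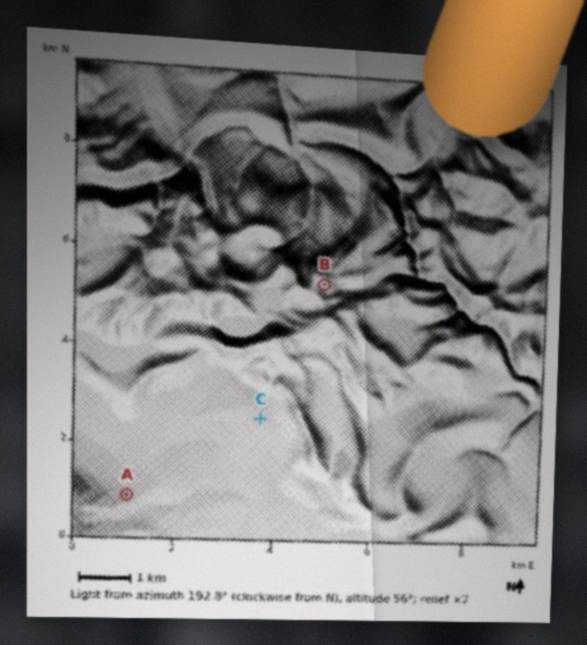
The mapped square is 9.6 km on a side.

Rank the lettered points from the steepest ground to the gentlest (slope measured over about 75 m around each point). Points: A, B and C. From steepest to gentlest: B A C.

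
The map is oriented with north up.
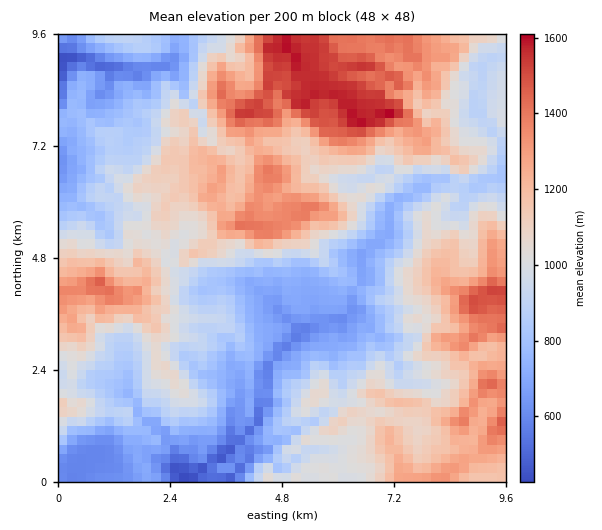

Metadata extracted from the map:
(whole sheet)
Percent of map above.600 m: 96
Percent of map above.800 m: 77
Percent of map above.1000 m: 52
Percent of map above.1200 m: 26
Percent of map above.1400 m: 8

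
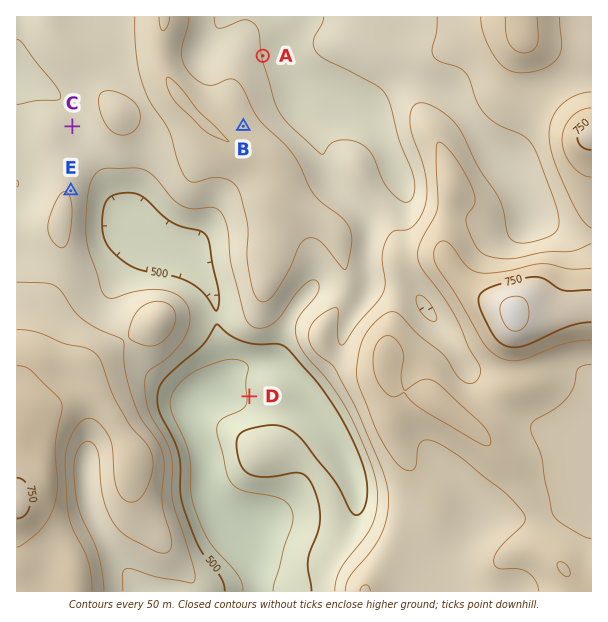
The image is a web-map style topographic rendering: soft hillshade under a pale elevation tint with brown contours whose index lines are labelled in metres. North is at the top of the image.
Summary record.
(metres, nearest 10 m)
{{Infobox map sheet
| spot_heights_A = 550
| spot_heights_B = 630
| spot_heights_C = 560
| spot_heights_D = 450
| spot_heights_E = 600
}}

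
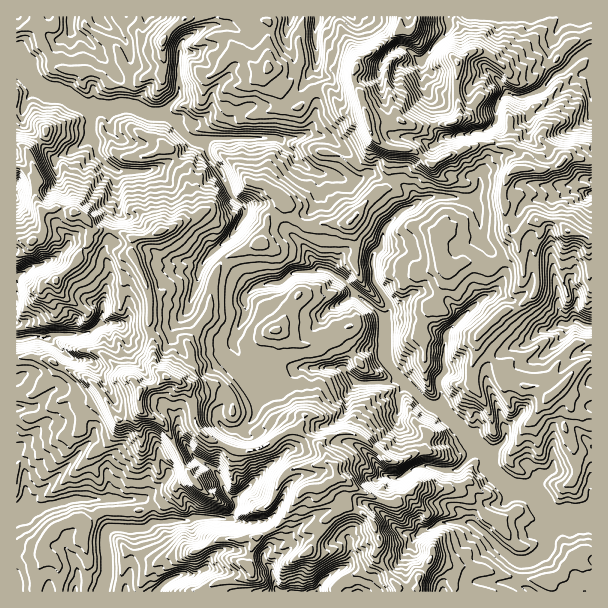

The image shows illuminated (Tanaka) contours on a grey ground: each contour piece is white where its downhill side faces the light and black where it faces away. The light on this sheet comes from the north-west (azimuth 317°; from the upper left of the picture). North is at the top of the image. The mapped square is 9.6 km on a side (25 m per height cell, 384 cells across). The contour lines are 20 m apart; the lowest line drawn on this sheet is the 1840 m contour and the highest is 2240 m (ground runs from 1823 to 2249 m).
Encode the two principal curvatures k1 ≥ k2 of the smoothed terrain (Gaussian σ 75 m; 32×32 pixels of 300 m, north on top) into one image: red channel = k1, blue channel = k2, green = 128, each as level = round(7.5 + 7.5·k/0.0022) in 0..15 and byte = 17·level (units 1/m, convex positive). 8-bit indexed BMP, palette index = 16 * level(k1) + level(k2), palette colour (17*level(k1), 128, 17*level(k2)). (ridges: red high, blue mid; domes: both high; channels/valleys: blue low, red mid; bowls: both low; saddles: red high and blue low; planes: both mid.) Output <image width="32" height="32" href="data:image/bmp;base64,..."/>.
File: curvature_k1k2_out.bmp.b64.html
<image width="32" height="32" href="data:image/bmp;base64,Qk02CAAAAAAAADYEAAAoAAAAIAAAACAAAAABAAgAAAAAAAAEAAATCwAAEwsAAAABAAAAAAAAAIAAABGAAAAigAAAM4AAAESAAABVgAAAZoAAAHeAAACIgAAAmYAAAKqAAAC7gAAAzIAAAN2AAADugAAA/4AAAACAEQARgBEAIoARADOAEQBEgBEAVYARAGaAEQB3gBEAiIARAJmAEQCqgBEAu4ARAMyAEQDdgBEA7oARAP+AEQAAgCIAEYAiACKAIgAzgCIARIAiAFWAIgBmgCIAd4AiAIiAIgCZgCIAqoAiALuAIgDMgCIA3YAiAO6AIgD/gCIAAIAzABGAMwAigDMAM4AzAESAMwBVgDMAZoAzAHeAMwCIgDMAmYAzAKqAMwC7gDMAzIAzAN2AMwDugDMA/4AzAACARAARgEQAIoBEADOARABEgEQAVYBEAGaARAB3gEQAiIBEAJmARACqgEQAu4BEAMyARADdgEQA7oBEAP+ARAAAgFUAEYBVACKAVQAzgFUARIBVAFWAVQBmgFUAd4BVAIiAVQCZgFUAqoBVALuAVQDMgFUA3YBVAO6AVQD/gFUAAIBmABGAZgAigGYAM4BmAESAZgBVgGYAZoBmAHeAZgCIgGYAmYBmAKqAZgC7gGYAzIBmAN2AZgDugGYA/4BmAACAdwARgHcAIoB3ADOAdwBEgHcAVYB3AGaAdwB3gHcAiIB3AJmAdwCqgHcAu4B3AMyAdwDdgHcA7oB3AP+AdwAAgIgAEYCIACKAiAAzgIgARICIAFWAiABmgIgAd4CIAIiAiACZgIgAqoCIALuAiADMgIgA3YCIAO6AiAD/gIgAAICZABGAmQAigJkAM4CZAESAmQBVgJkAZoCZAHeAmQCIgJkAmYCZAKqAmQC7gJkAzICZAN2AmQDugJkA/4CZAACAqgARgKoAIoCqADOAqgBEgKoAVYCqAGaAqgB3gKoAiICqAJmAqgCqgKoAu4CqAMyAqgDdgKoA7oCqAP+AqgAAgLsAEYC7ACKAuwAzgLsARIC7AFWAuwBmgLsAd4C7AIiAuwCZgLsAqoC7ALuAuwDMgLsA3YC7AO6AuwD/gLsAAIDMABGAzAAigMwAM4DMAESAzABVgMwAZoDMAHeAzACIgMwAmYDMAKqAzAC7gMwAzIDMAN2AzADugMwA/4DMAACA3QARgN0AIoDdADOA3QBEgN0AVYDdAGaA3QB3gN0AiIDdAJmA3QCqgN0Au4DdAMyA3QDdgN0A7oDdAP+A3QAAgO4AEYDuACKA7gAzgO4ARIDuAFWA7gBmgO4Ad4DuAIiA7gCZgO4AqoDuALuA7gDMgO4A3YDuAO6A7gD/gO4AAID/ABGA/wAigP8AM4D/AESA/wBVgP8AZoD/AHeA/wCIgP8AmYD/AKqA/wC7gP8AzID/AN2A/wDugP8A/4D/AIWWp5SUppalsNLWxrTlkIOh09aFpdb4caeGlpamqIeHhpeolaWUlrjWs4Ck2LOy98iRgLbVgvXFlqeohHSGp5iXqIWnlLW3l6b49dPU1IOU6LWjp/iCo/iFl4O1p4WXqIanp6eVgnJykpK01MDw9YSmplLWxJGAsJSCtqd2hoaFdYSUt8bHx7WVkpDwwPew14WmxtOxycalhKW1p5eGhYaFlqVzlIOEdbay+NCgg/PVyJa25eX26MXHt6aEhZW4lZWXlbemdaeFcPi0oMZw58SUx8ZykIDwkJHGg6WWhKWlloenlLd1pqWy8JDF+OaQlKXItqH29uP2tJWD14WkpqeFh6imk6SkgfWQ+eSCs/alxcXF54aDxseEhMWyt5S3haiVhqdy6NblxcWzgqWFlsi2oqWWhZL3koKE1ZDXhZaXlZaXhrS054R0taWlp4WFpqaWk8inwpCClbeyxpO4lpeWl3W09bT409fopbeFd4eGl6hxkLOC1LDYyJO4t5e3haa29dCA1KPVx6SFdYaHl4WSgaH5koP5kITGlpeGlpbHxNWw9veWZNZ0tnV2hoeGl6intpRwt9eQtseGhaWkxrWxsJCQkKKE1oWmpoaEp7mXlre4uICn2JGh2beHhJKCorWmt9axxoPYhnPIl4SXl5eFkcjEcYa4yaGB2MeWlpO0ssm3hYO1hdeXg7aXg6Sl2cjXoNGRtYSmqJOBpceltMSQ1/iWlpSmtoeVpKeWlJCQoZDC4caop5eYlpeEx6OU1tWAkOiEpdh0hZaA1reXuMeTleeQpZeGp5eXlpXHgpXF2diTpLaU5sWmh4agtNmXlJeXpqaAp4aoh4aFuJaSx+aUxpTH5qOTt+jXp8iA1pWWt7bZqIDGt6iYhYW2t9XZl5H25umFcriGdZbJxoCjt7iFdqfWp5GBlZSEpbeUdZaVsuSCppaDl4d1prWQ1+fHhoaGZJW2loWkpZWVxYODg5P2xpKWlIGRgZS4tZD3l5eEg4WWg5NjteeFdIP46OfHpPihgpOC2MbH2KSR5peWpqLJtoO09vfkw/f3xbWlpejnk+jIlZWUx8e2gpSSkYGBk4N0hPellLXCsJCgxYPmcIOTt7akhZSTgYKVlai3t6e5hJal+JXXlqT354D5o7bXg6V0g5SVlYS2spS2l5eFl5alpqP3pKhzhMXFw5CQpJakhJSWuLant7bVksiUl6iXloSD9rSzpoJz9pOQ58iRlYR1pqiYhpaFltSxlqeWl6imkZXn96GjYMX6tNW3l7aklYW3dYWVpoW39YC3l4eGlcaQl8S186DloLXYlZendce2pqempZWVp4Tl1bOVlpenxKG4pXV0+emCk4ODhIWmhYY="/>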